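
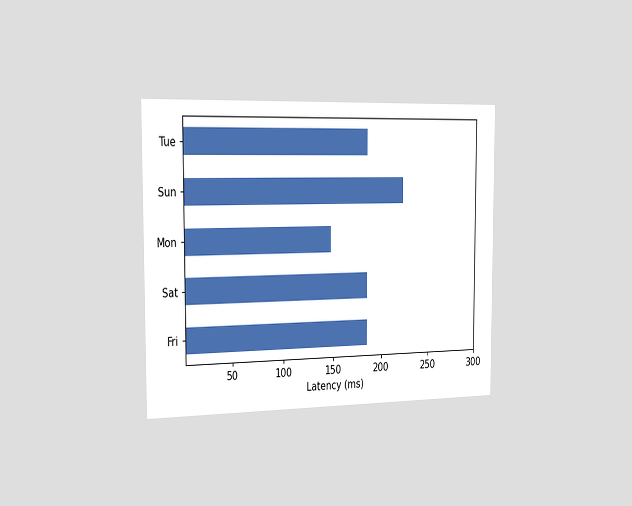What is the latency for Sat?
185ms

The chart is viewed slightly from the left. Reading along the chart's x-axis, the Sat bar reaches 185ms.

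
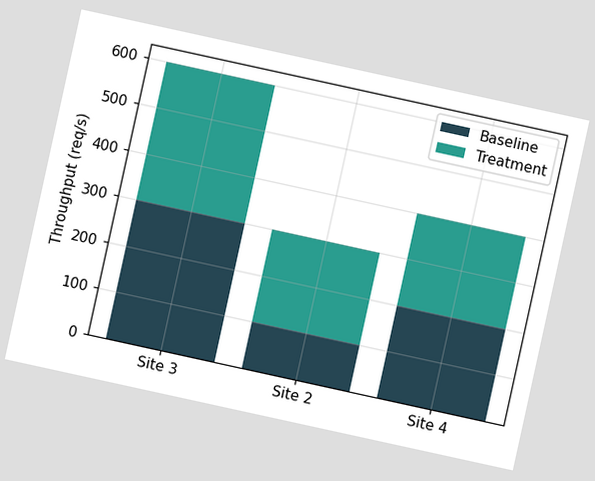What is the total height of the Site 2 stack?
The chart is tilted about 12° clockwise. The Site 2 stack's top reaches 300req/s on the y-axis.

300req/s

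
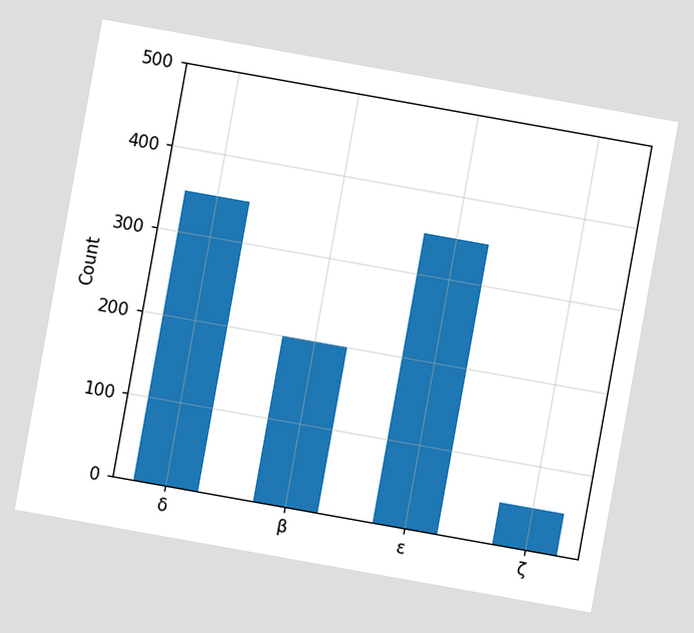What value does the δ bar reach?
350

The chart is tilted about 10° clockwise. Reading along the chart's y-axis, the δ bar reaches 350.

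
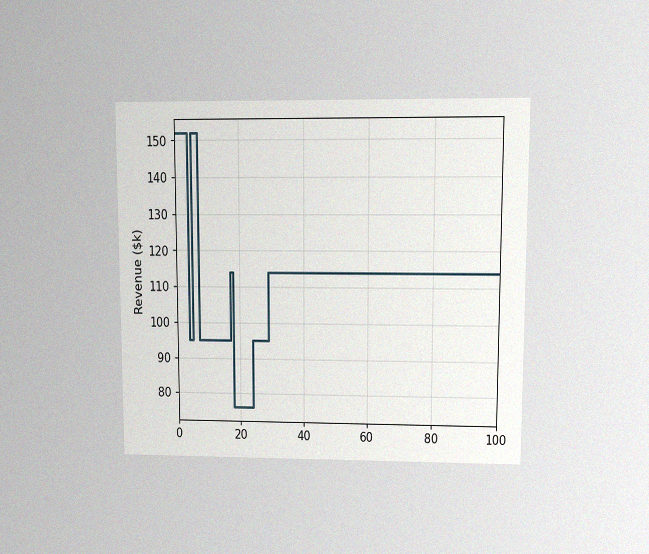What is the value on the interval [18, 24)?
$76k

The chart is viewed at a slight angle, with some photo noise. On [18, 24) the step sits at $76k.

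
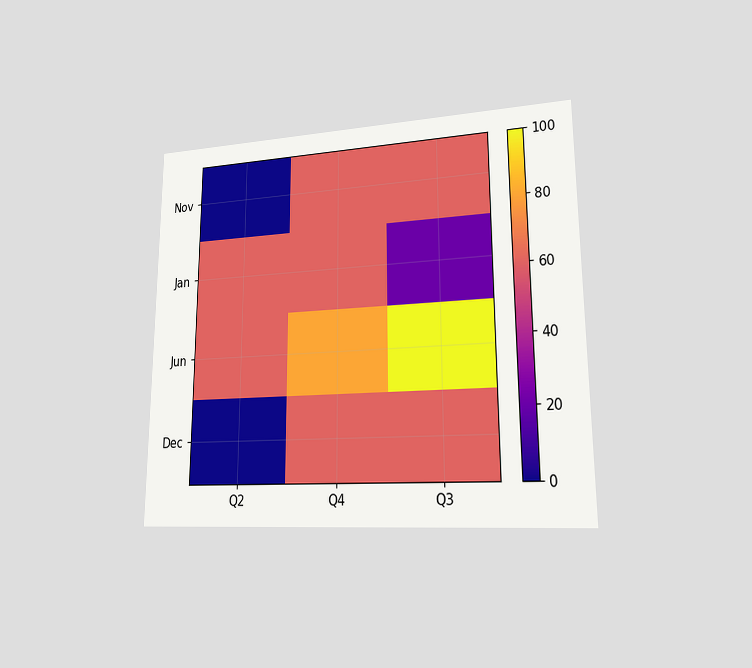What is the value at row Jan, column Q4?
60

The chart is viewed at a slight angle. Matching cell (Jan, Q4) against the colorbar gives 60.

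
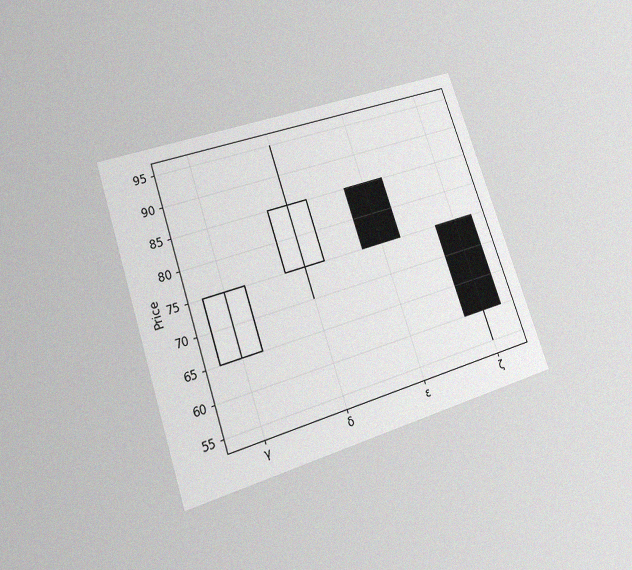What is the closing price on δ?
85

The chart is tilted about 19° counter-clockwise and viewed at a slight angle, with some photo noise. The δ candle closes at 85.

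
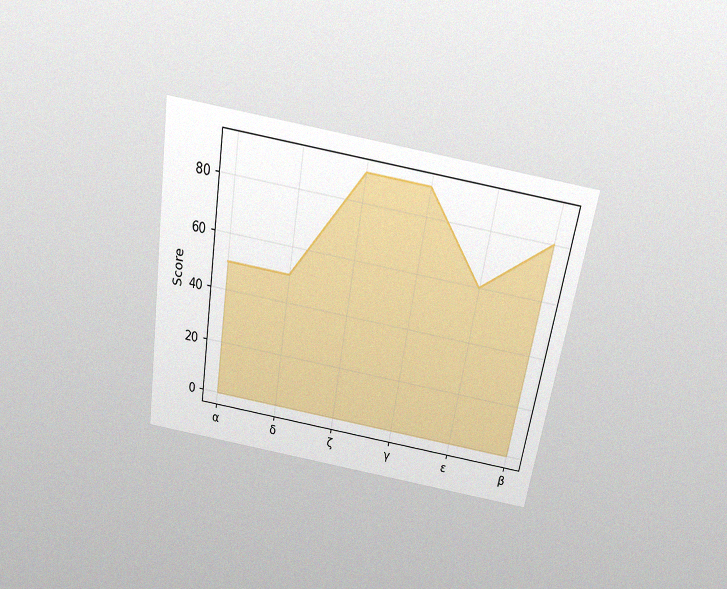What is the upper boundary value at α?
The chart is tilted about 9° clockwise and viewed slightly from above, with some photo noise. At α the upper boundary is at 50.

50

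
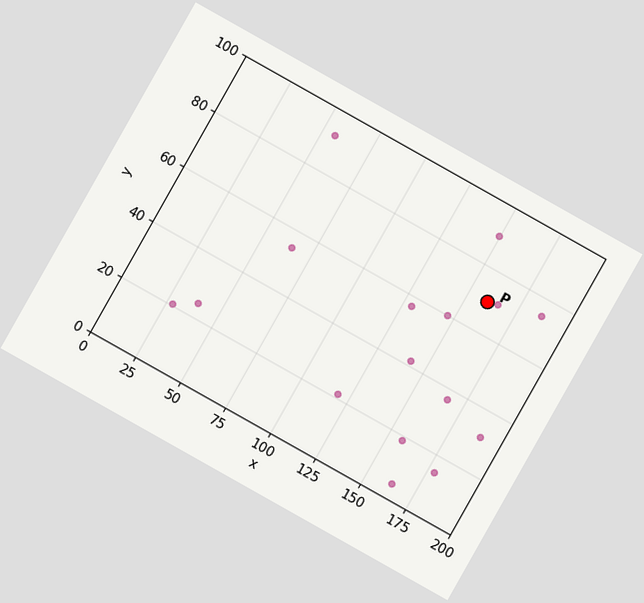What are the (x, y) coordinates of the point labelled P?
(160, 70)

The chart is tilted about 29° clockwise. Following the gridlines from P to each axis, P sits at (160, 70).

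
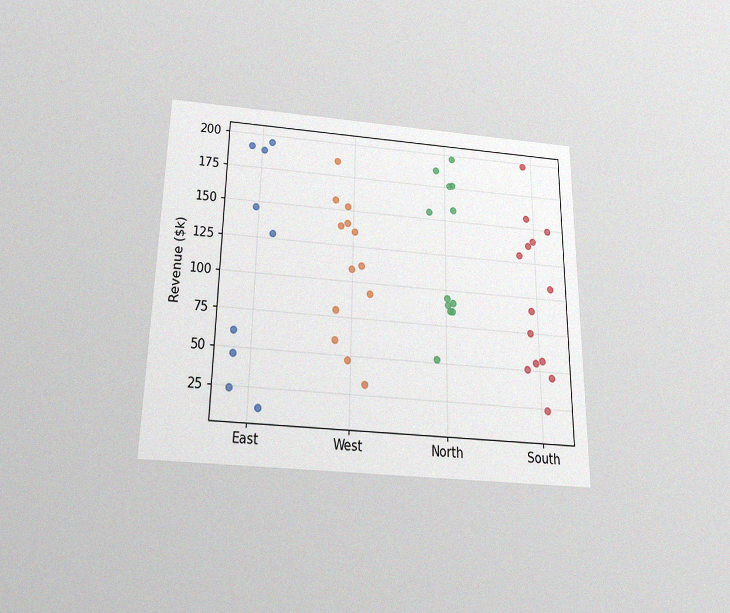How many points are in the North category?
The chart is viewed slightly from below, with some photo noise. Counting the markers in the North column gives 12.

12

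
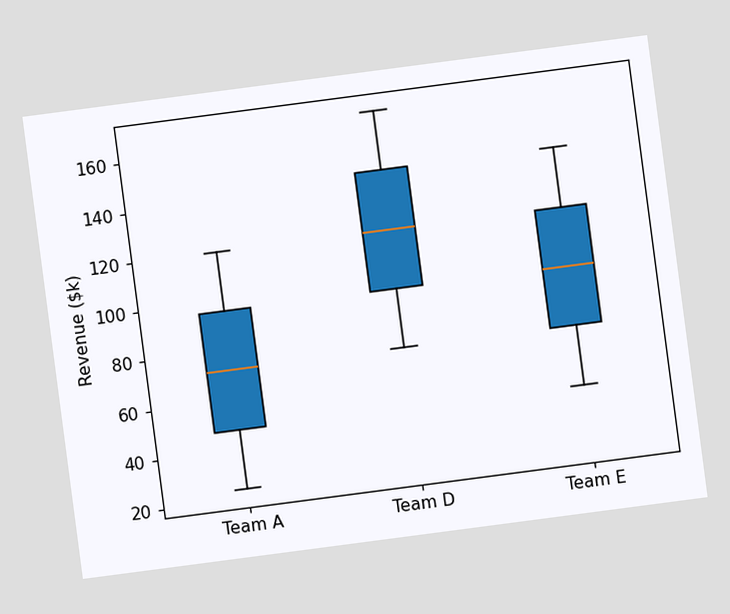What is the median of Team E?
$96k

The chart is tilted about 7° counter-clockwise. The median line in the Team E box sits at $96k.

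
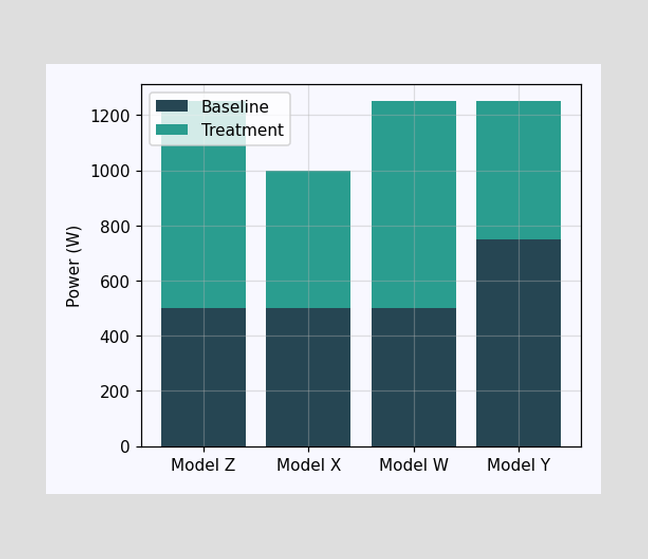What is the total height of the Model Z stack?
The Model Z stack's top reaches 1250W on the y-axis.

1250W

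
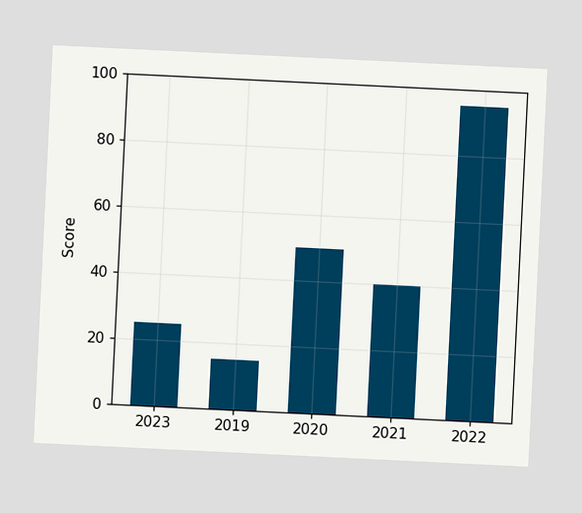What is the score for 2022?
The chart is tilted about 3° clockwise. Reading along the chart's y-axis, the 2022 bar reaches 95.

95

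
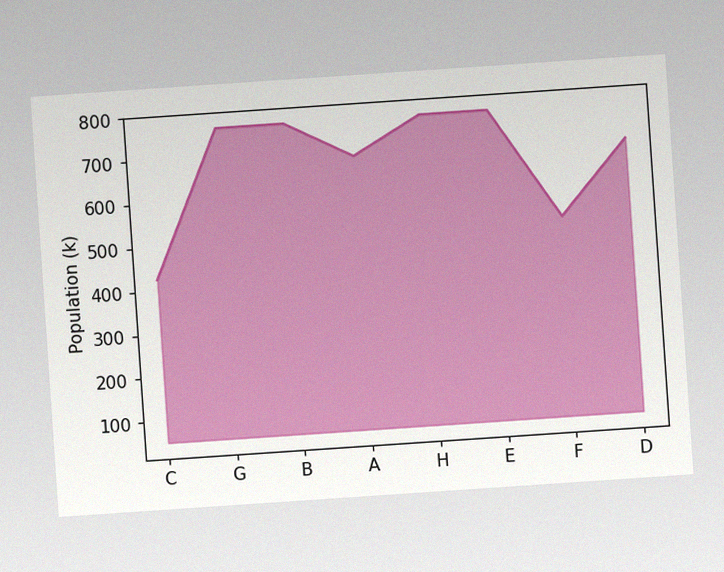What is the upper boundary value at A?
680k

The chart is tilted about 4° counter-clockwise, with some photo noise. At A the upper boundary is at 680k.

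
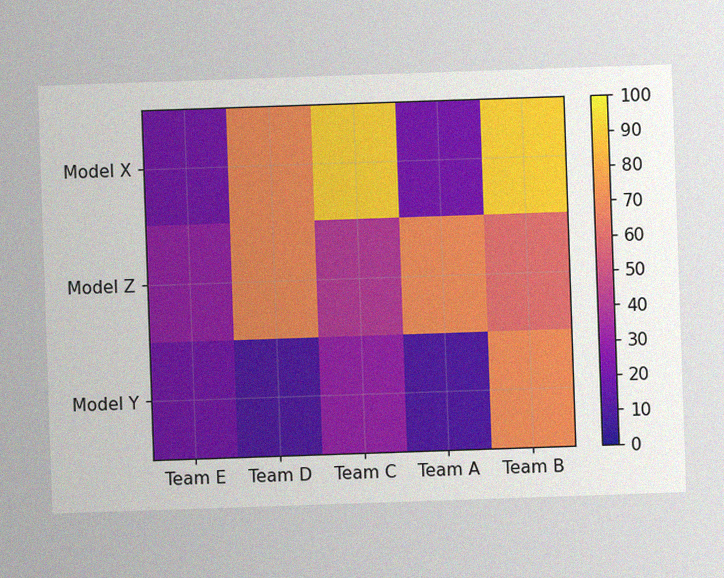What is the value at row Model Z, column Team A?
70

The image has some photo noise and uneven lighting. Matching cell (Model Z, Team A) against the colorbar gives 70.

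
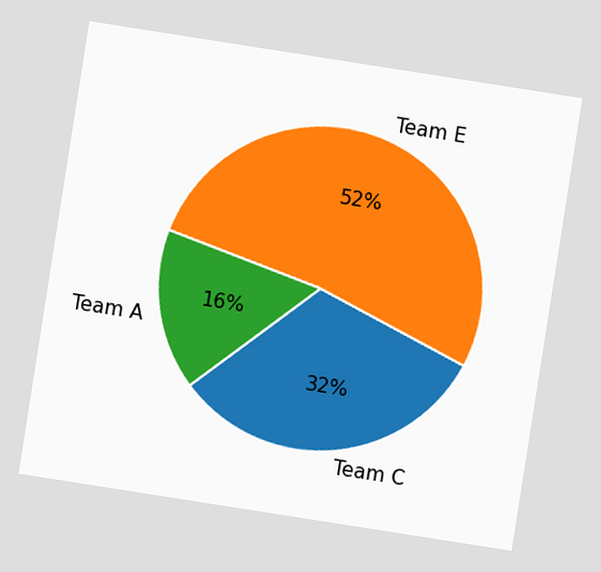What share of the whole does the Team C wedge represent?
The chart is tilted about 9° clockwise. The Team C slice takes up 32% of the pie.

32%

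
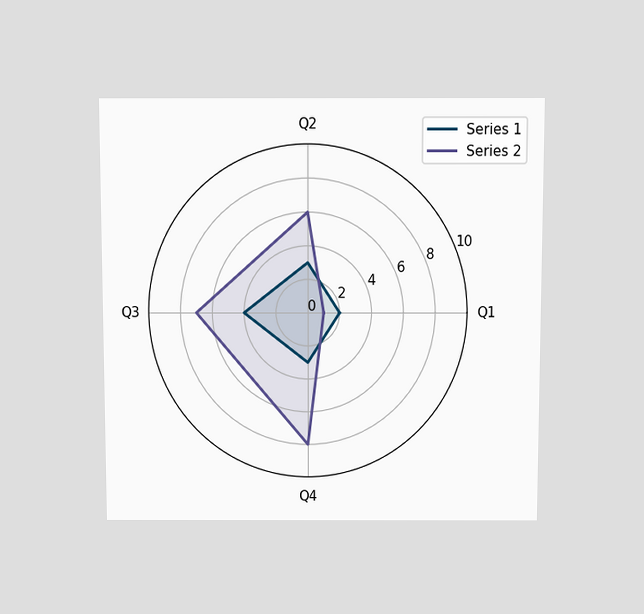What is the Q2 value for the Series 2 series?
The chart is viewed slightly from above. On the Q2 axis, Series 2 reaches 6.

6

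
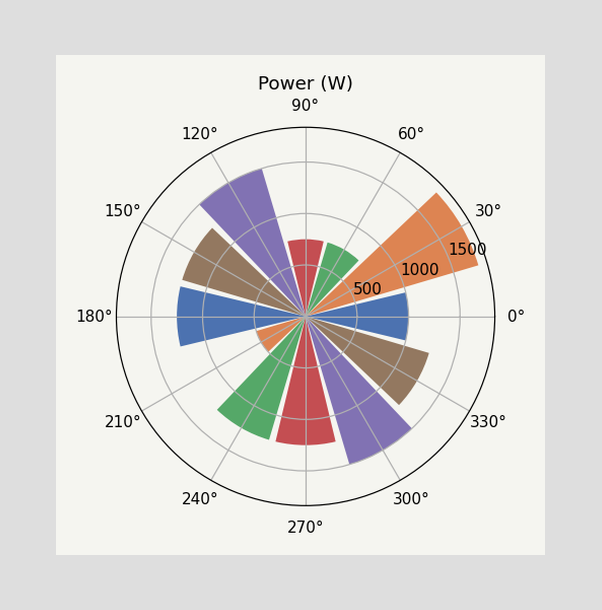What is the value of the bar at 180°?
The bar at 180° reaches 1250W on the radial axis.

1250W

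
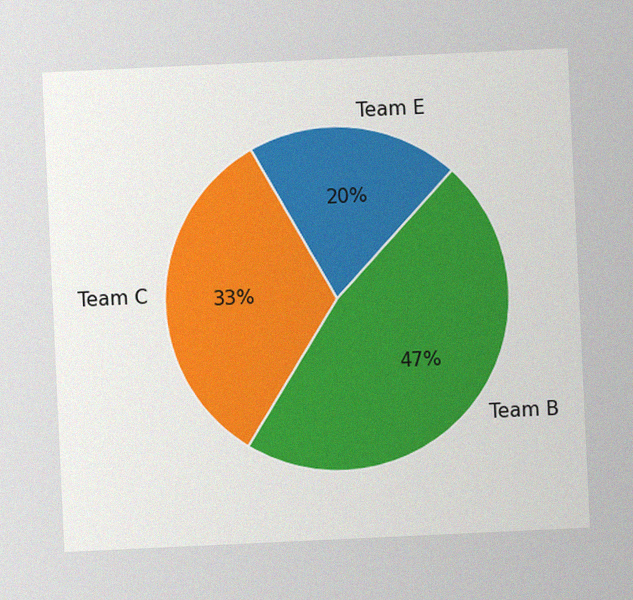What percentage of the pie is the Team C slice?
The chart is tilted about 3° counter-clockwise, with some photo noise. The Team C slice takes up 33% of the pie.

33%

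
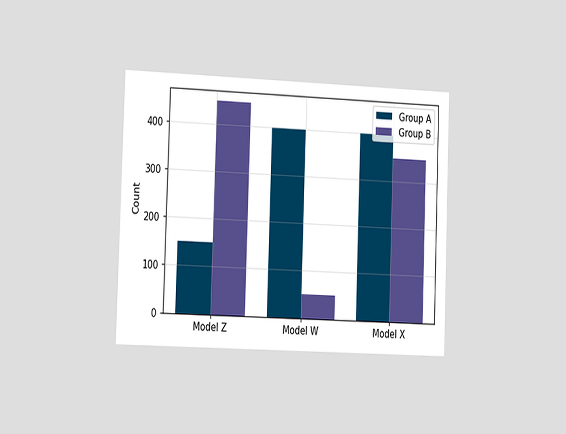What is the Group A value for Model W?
400

The chart is tilted about 2° clockwise and viewed slightly from the left. The Group A bar at Model W reaches 400 on the y-axis.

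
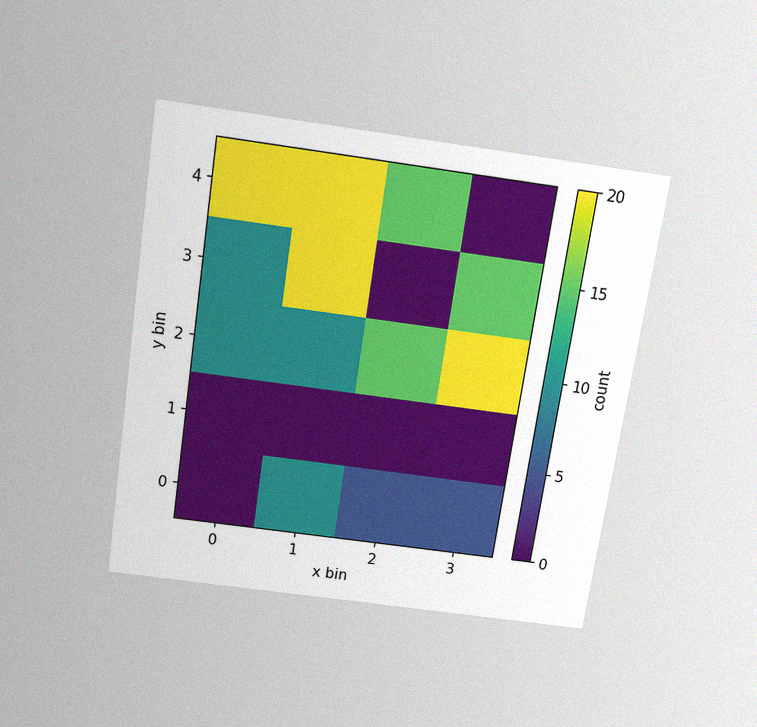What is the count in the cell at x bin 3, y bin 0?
5

The chart is tilted about 9° clockwise and viewed slightly from above, with some photo noise. Matching the cell (3, 0) against the colorbar gives 5.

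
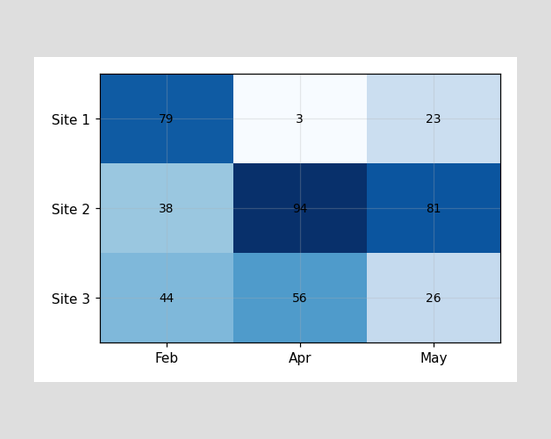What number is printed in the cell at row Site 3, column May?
The (Site 3, May) cell reads 26.

26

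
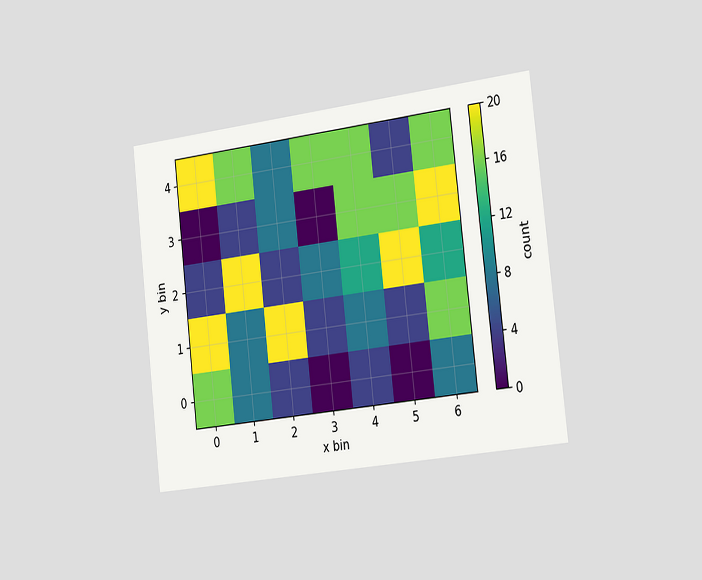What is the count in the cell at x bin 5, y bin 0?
The chart is tilted about 6° counter-clockwise and viewed slightly from the right. Matching the cell (5, 0) against the colorbar gives 0.

0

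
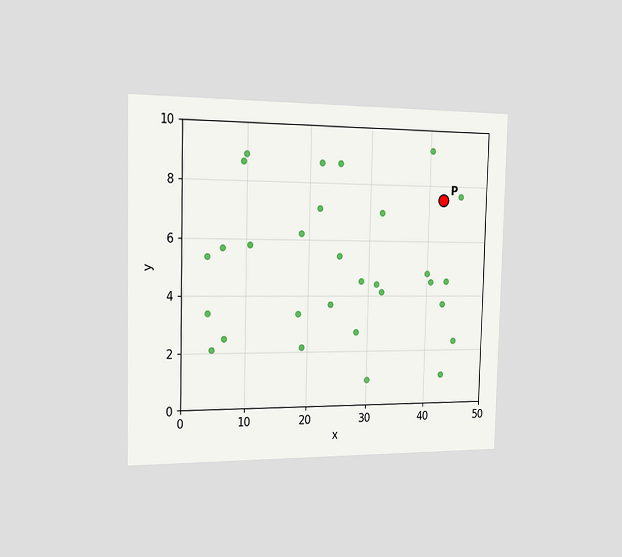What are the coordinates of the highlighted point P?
(42.5, 7.5)

The chart is viewed slightly from the left. Following the gridlines from P to each axis, P sits at (42.5, 7.5).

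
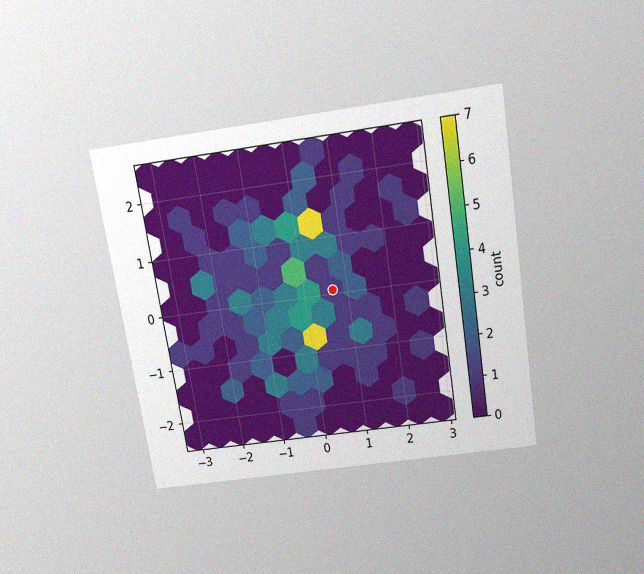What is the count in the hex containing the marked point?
The chart is tilted about 9° counter-clockwise and viewed slightly from above, with some photo noise. The marked hex reads 1 on the colorbar.

1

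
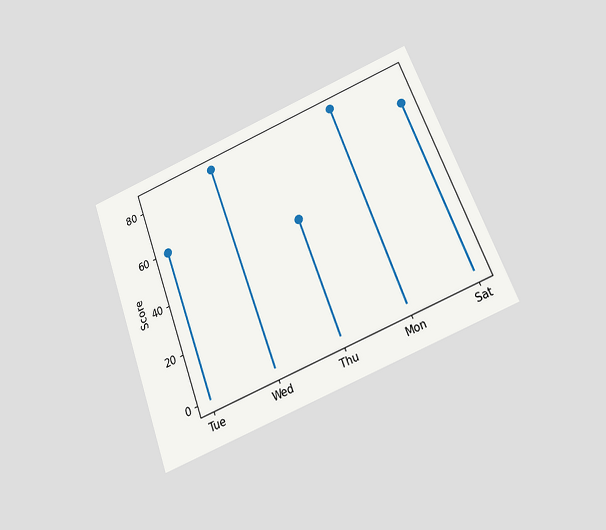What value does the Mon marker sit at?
84

The chart is tilted about 21° counter-clockwise and viewed slightly from below. The Mon marker sits at 84.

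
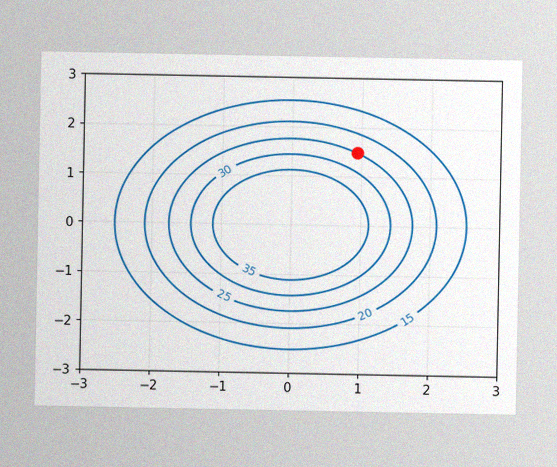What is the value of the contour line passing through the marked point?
25

The image has some photo noise and uneven lighting. The marked point sits on the contour labelled 25.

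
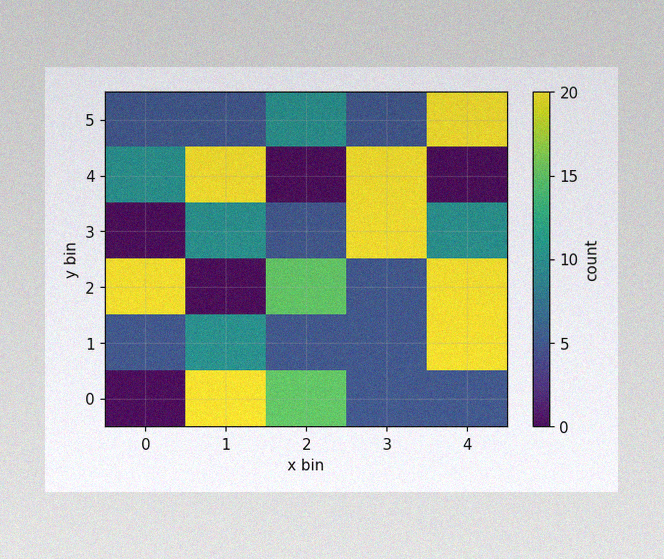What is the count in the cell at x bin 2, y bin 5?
10

The image has some photo noise and uneven lighting. Matching the cell (2, 5) against the colorbar gives 10.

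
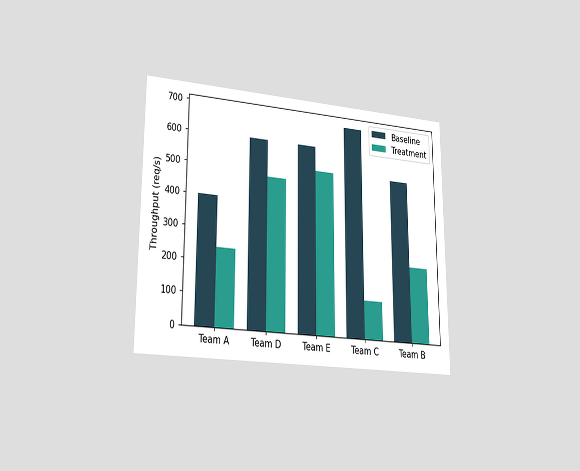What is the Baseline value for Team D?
600req/s

The chart is viewed slightly from the left. The Baseline bar at Team D reaches 600req/s on the y-axis.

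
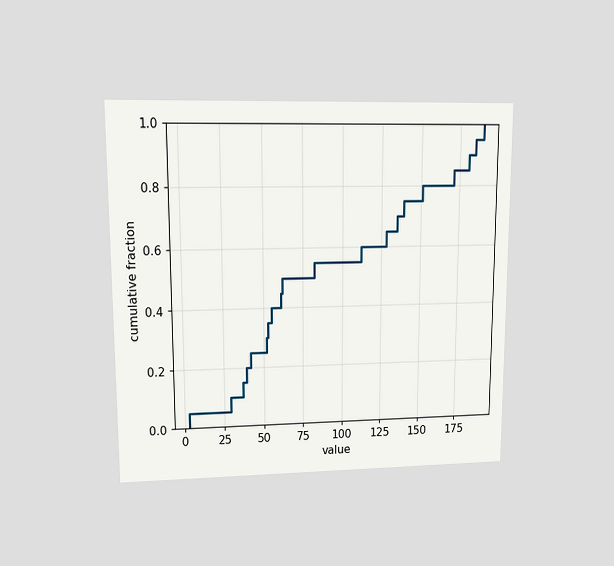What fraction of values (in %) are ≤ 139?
75%

The chart is viewed at a slight angle. At x=139 the ECDF step is at 75%.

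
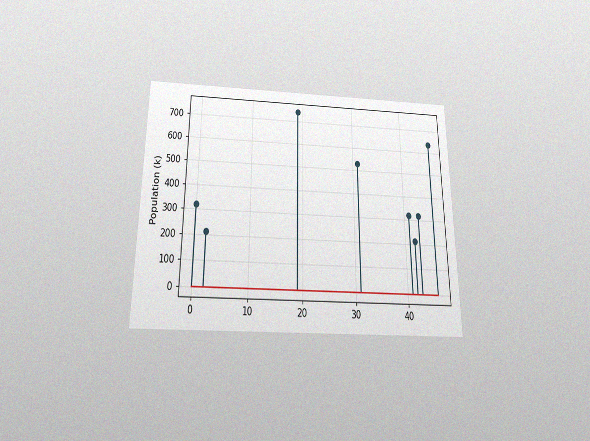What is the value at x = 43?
The chart is viewed slightly from below, with some photo noise. The stem at x=43 reaches 318k.

318k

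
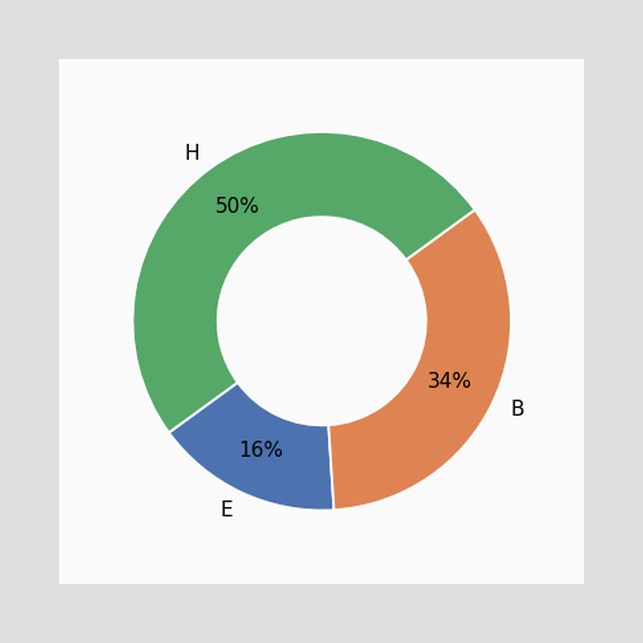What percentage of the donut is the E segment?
The E segment takes up 16% of the ring.

16%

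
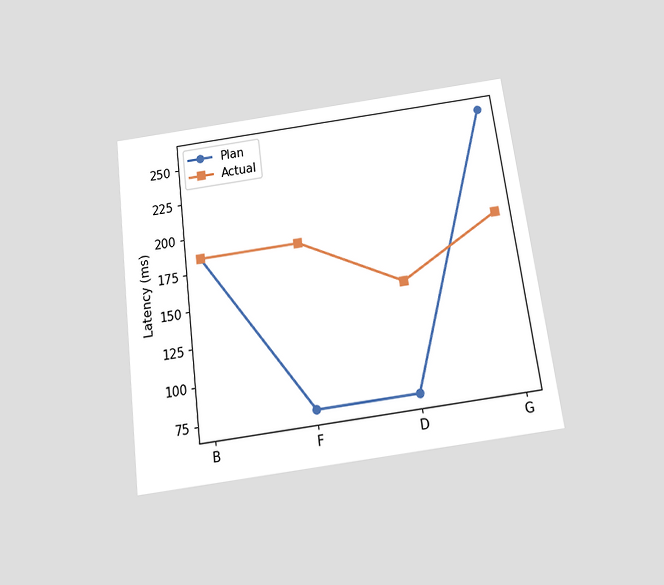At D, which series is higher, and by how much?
The chart is tilted about 7° counter-clockwise and viewed slightly from below. At D, Actual sits above the other line by 74ms.

Actual, by 74ms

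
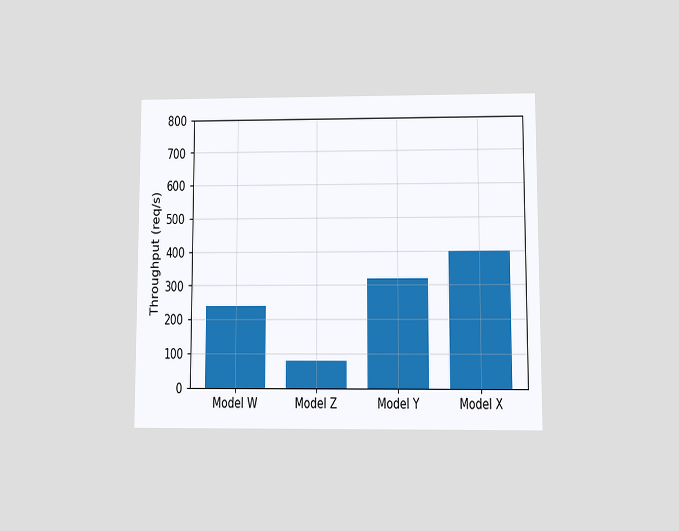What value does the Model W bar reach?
The chart is viewed at a slight angle. Reading along the chart's y-axis, the Model W bar reaches 240req/s.

240req/s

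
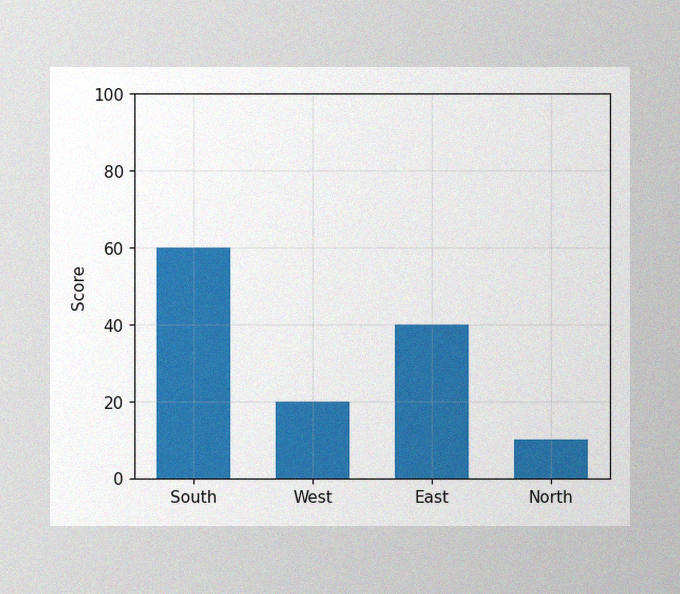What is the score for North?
10

The image has some photo noise and uneven lighting. Reading along the chart's y-axis, the North bar reaches 10.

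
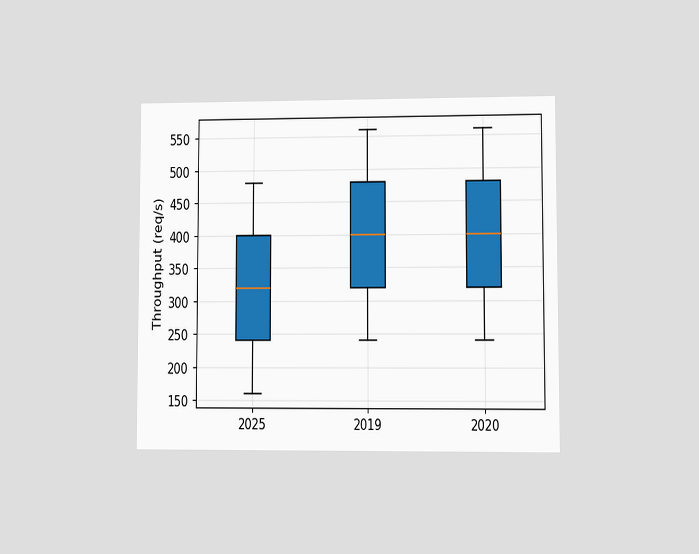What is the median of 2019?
The chart is viewed at a slight angle. The median line in the 2019 box sits at 400req/s.

400req/s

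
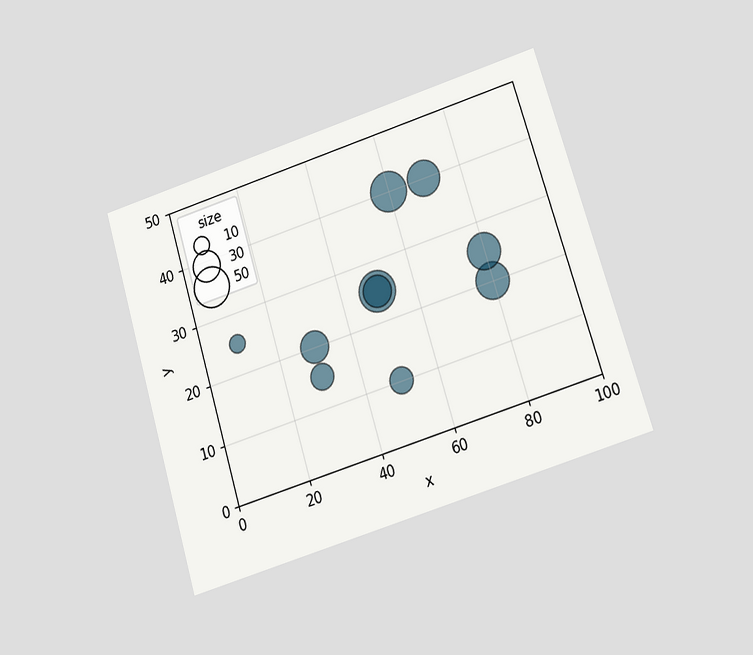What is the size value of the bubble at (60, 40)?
The chart is tilted about 17° counter-clockwise and viewed at a slight angle. Matching the bubble at (60, 40) against the size legend gives 50.

50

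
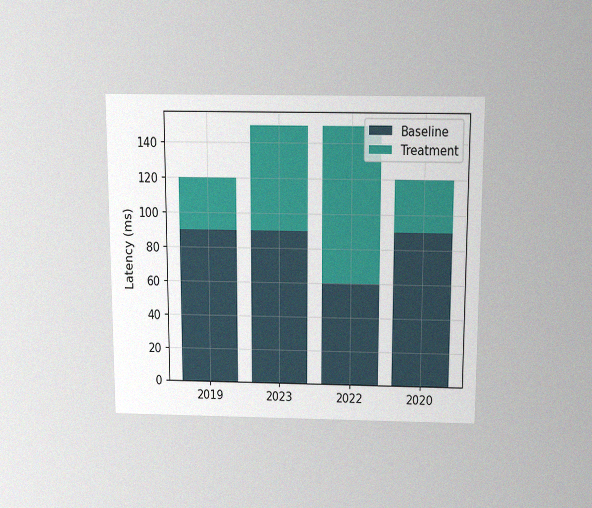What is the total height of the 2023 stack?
The chart is viewed slightly from above, with some photo noise. The 2023 stack's top reaches 150ms on the y-axis.

150ms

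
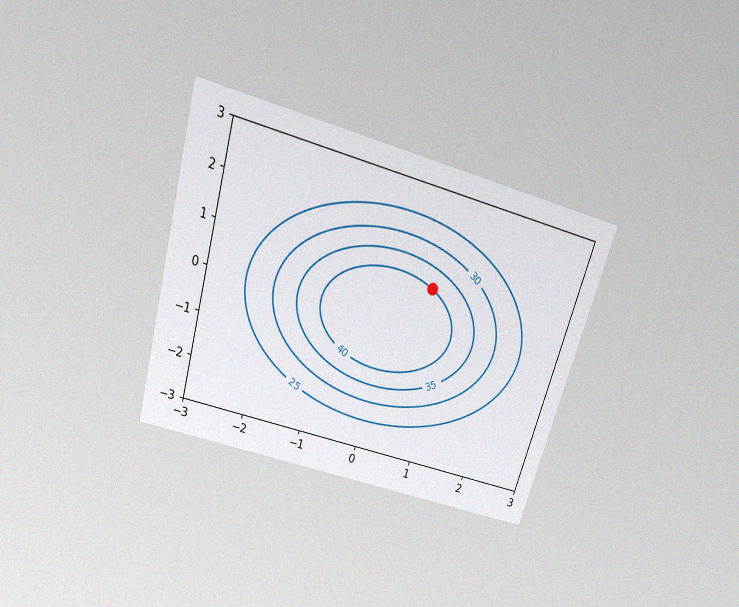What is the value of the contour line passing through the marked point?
40

The chart is tilted about 16° clockwise and viewed slightly from above, with some photo noise. The marked point sits on the contour labelled 40.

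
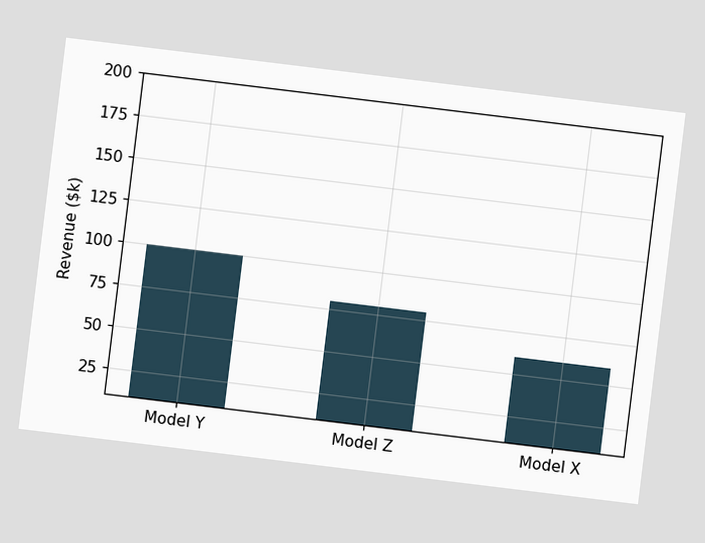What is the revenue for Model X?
$60k

The chart is tilted about 7° clockwise. Reading along the chart's y-axis, the Model X bar reaches $60k.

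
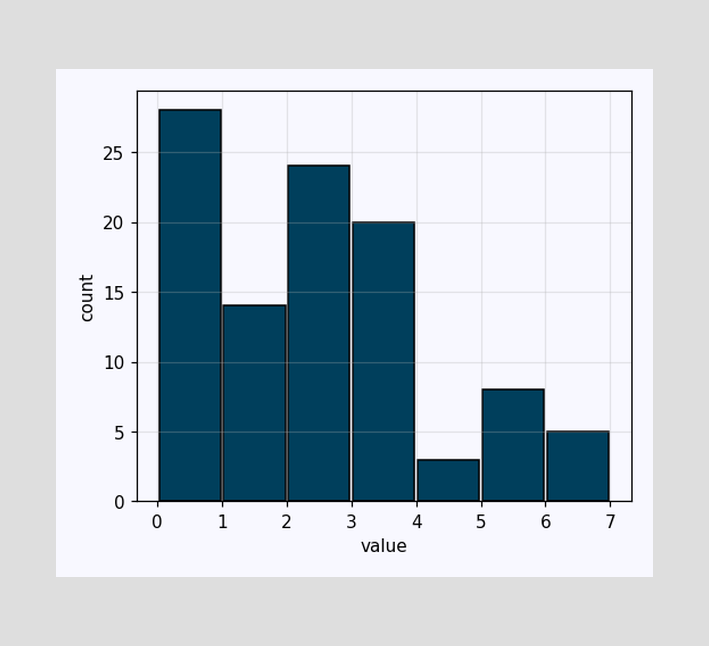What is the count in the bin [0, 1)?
28

The [0, 1) bin has height 28.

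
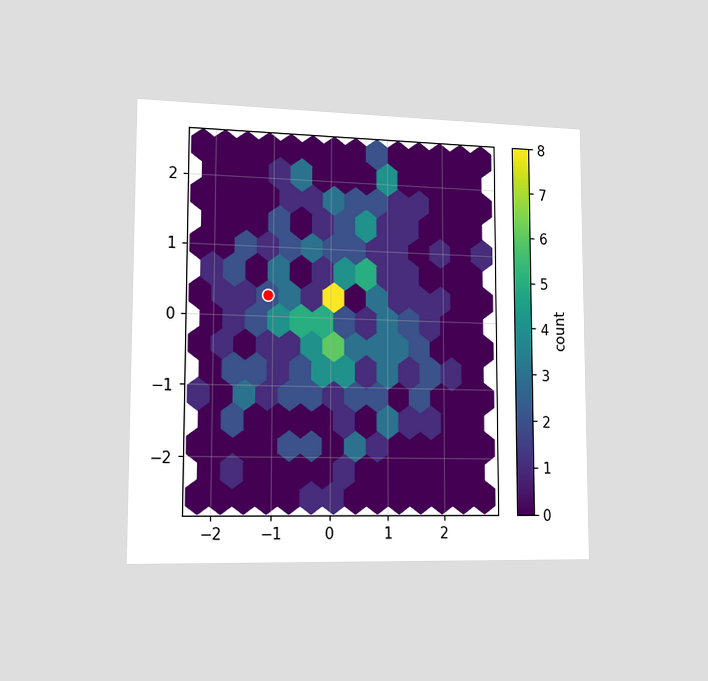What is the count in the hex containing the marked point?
2

The chart is viewed slightly from the left. The marked hex reads 2 on the colorbar.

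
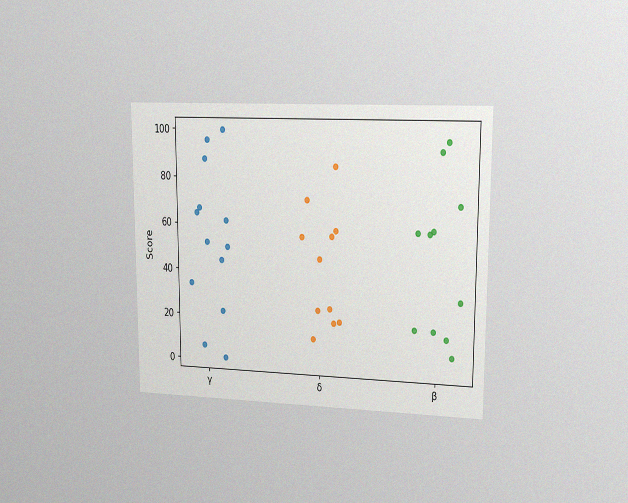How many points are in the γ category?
The chart is viewed slightly from the right, with some photo noise. Counting the markers in the γ column gives 13.

13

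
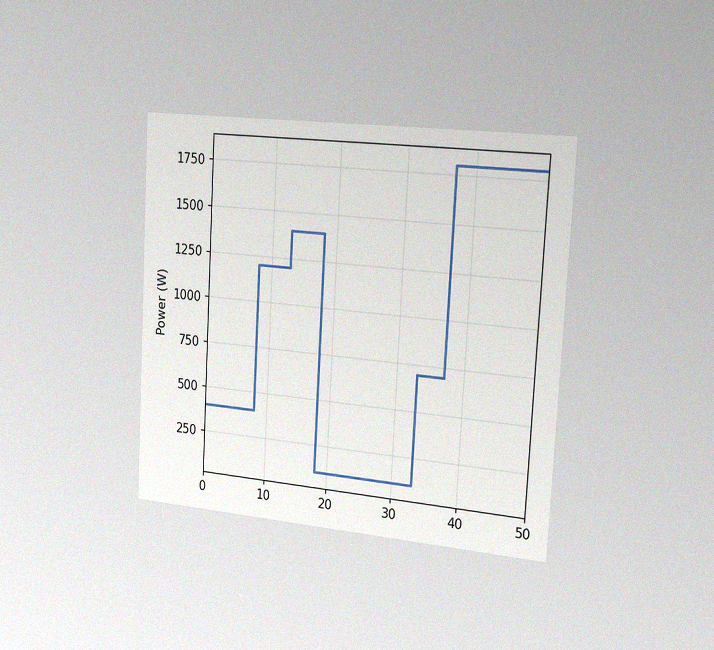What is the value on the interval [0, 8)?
400W

The chart is tilted about 3° clockwise and viewed slightly from the right, with some photo noise. On [0, 8) the step sits at 400W.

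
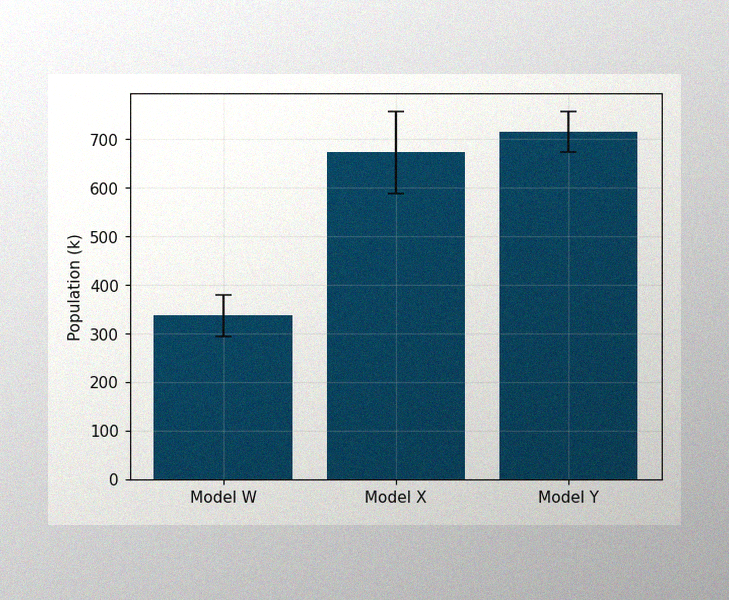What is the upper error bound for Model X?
The image has some photo noise and uneven lighting. The Model X bar's upper whisker reaches 756k.

756k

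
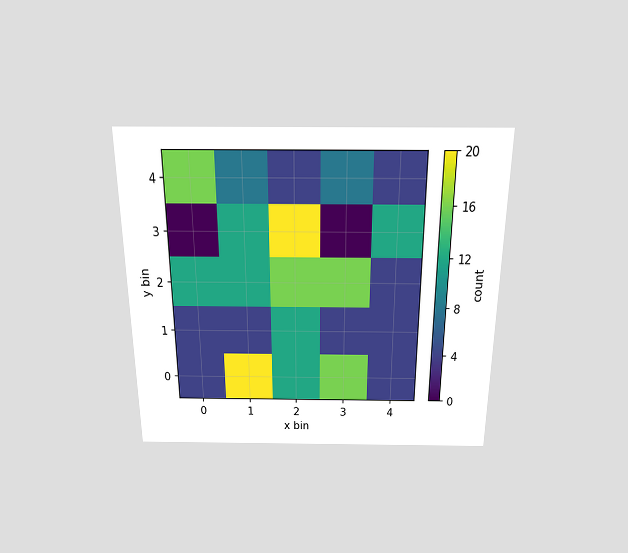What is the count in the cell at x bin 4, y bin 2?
The chart is viewed slightly from above. Matching the cell (4, 2) against the colorbar gives 4.

4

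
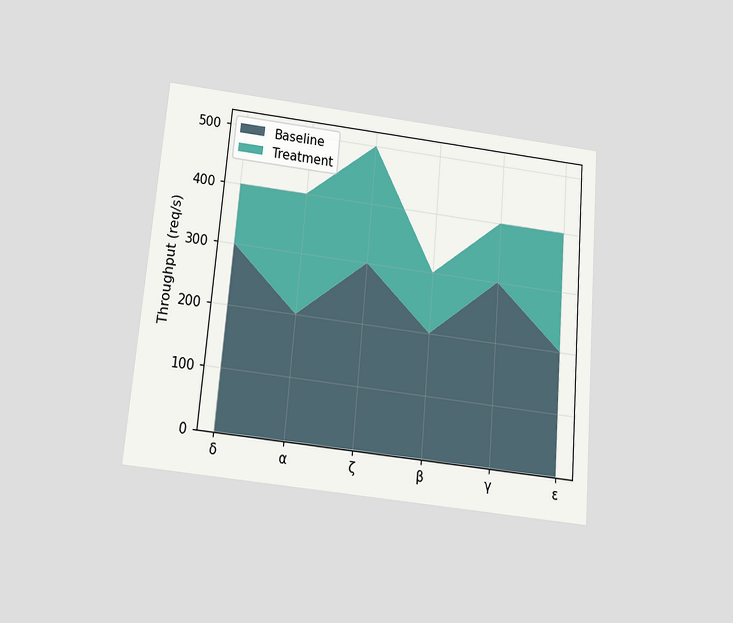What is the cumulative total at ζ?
The chart is tilted about 5° clockwise and viewed slightly from below. The stacked total at ζ reaches 500req/s.

500req/s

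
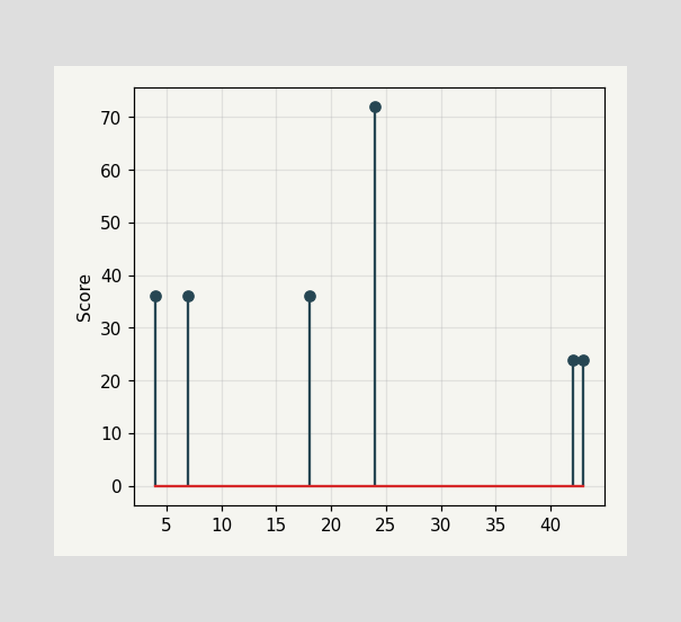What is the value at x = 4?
The stem at x=4 reaches 36.

36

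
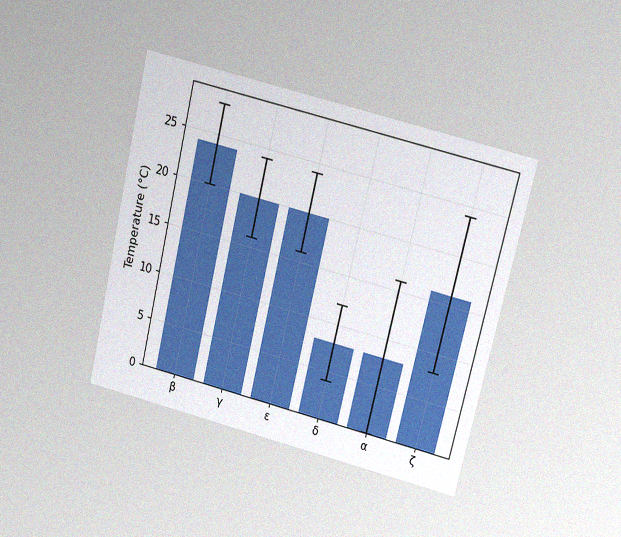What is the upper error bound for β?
28°C

The chart is tilted about 13° clockwise and viewed at a slight angle, with some photo noise. The β bar's upper whisker reaches 28°C.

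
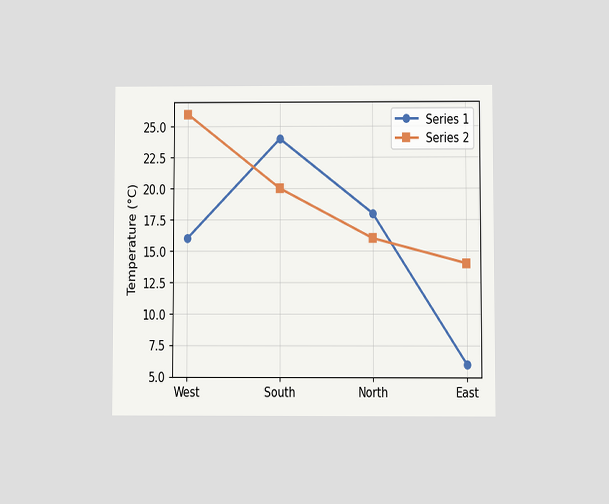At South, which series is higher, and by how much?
Series 1, by 4°C

The chart is viewed at a slight angle. At South, Series 1 sits above the other line by 4°C.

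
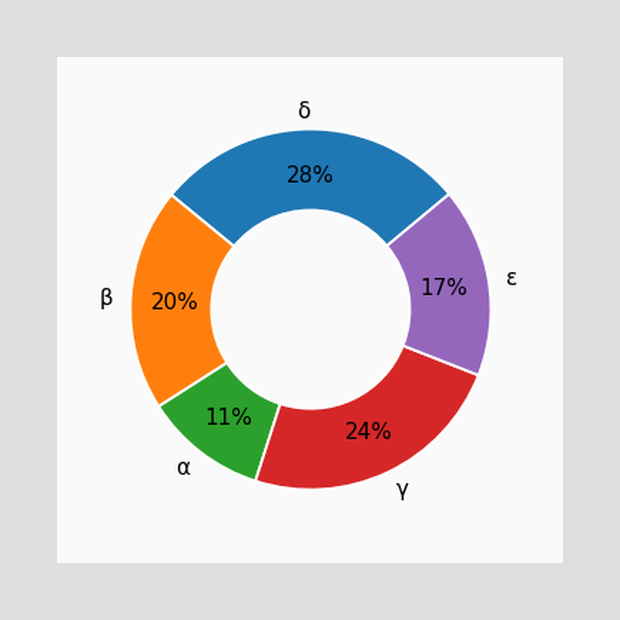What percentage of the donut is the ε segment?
17%

The ε segment takes up 17% of the ring.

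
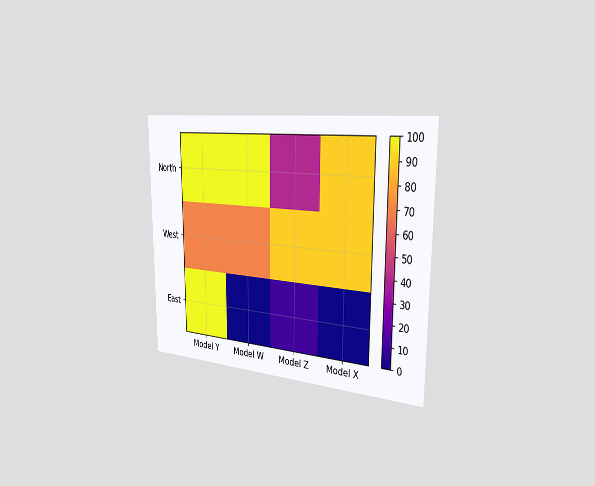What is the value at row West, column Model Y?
The chart is viewed slightly from the right. Matching cell (West, Model Y) against the colorbar gives 70.

70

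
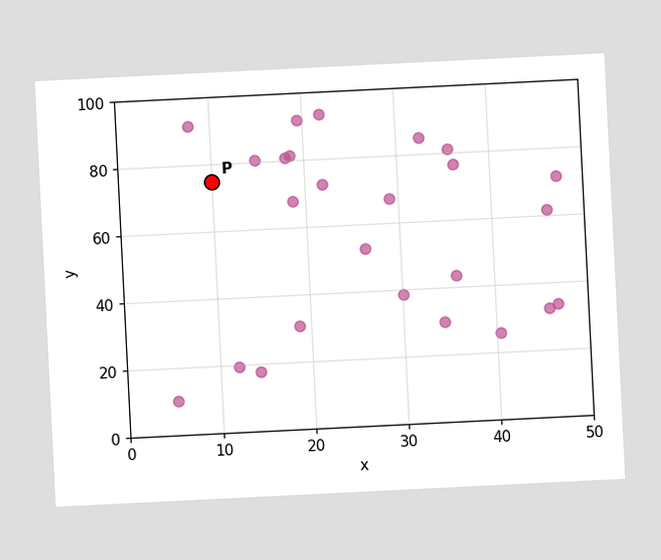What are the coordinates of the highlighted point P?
The chart is tilted about 3° counter-clockwise. Following the gridlines from P to each axis, P sits at (10, 75).

(10, 75)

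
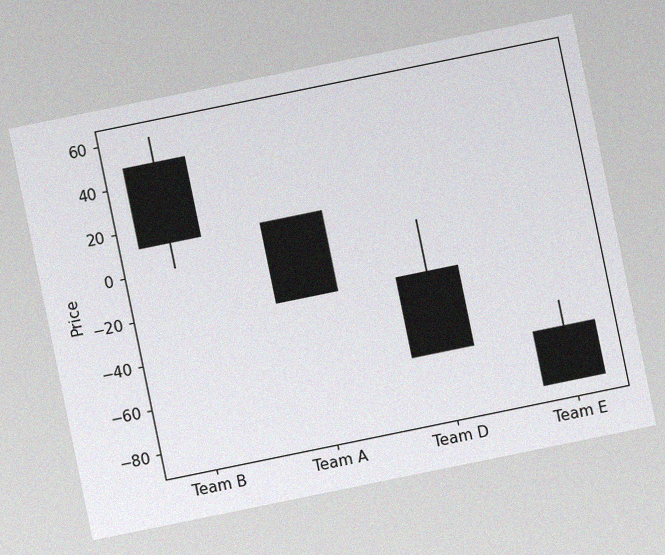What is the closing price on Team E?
The chart is tilted about 12° counter-clockwise, with some photo noise. The Team E candle closes at -84.

-84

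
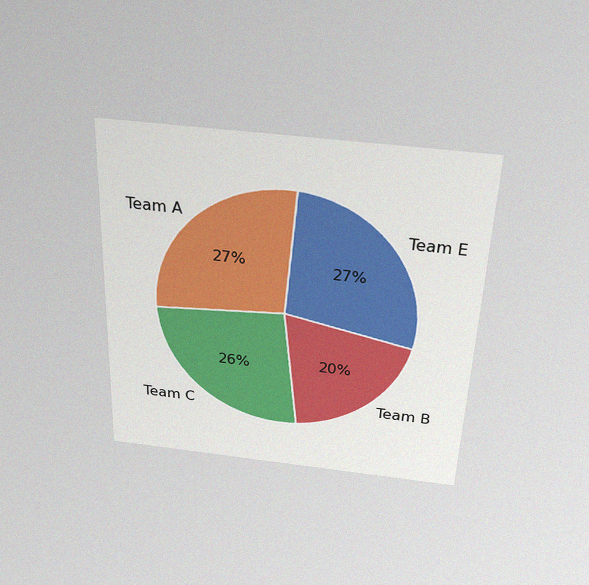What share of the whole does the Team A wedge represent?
The chart is tilted about 2° clockwise and viewed slightly from above, with some photo noise. The Team A slice takes up 27% of the pie.

27%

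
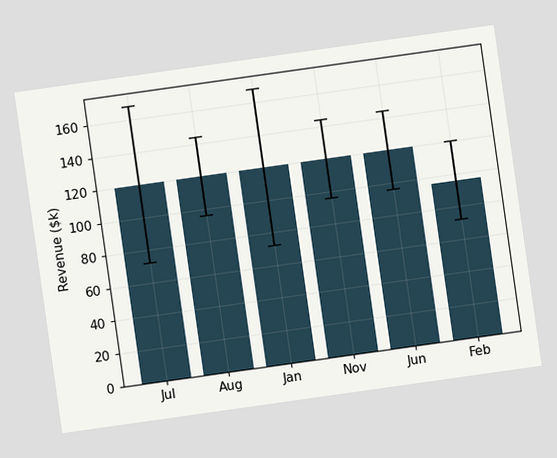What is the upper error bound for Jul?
The chart is tilted about 8° counter-clockwise. The Jul bar's upper whisker reaches $168k.

$168k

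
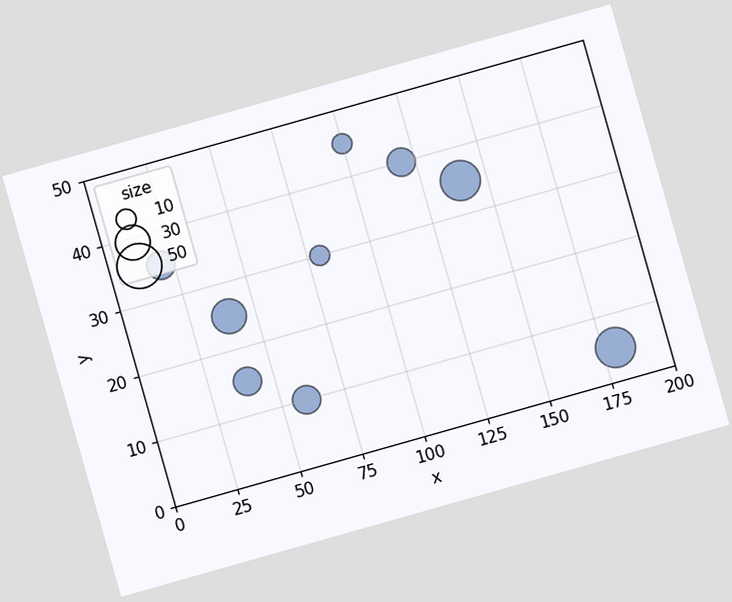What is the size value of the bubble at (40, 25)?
The chart is tilted about 16° counter-clockwise. Matching the bubble at (40, 25) against the size legend gives 30.

30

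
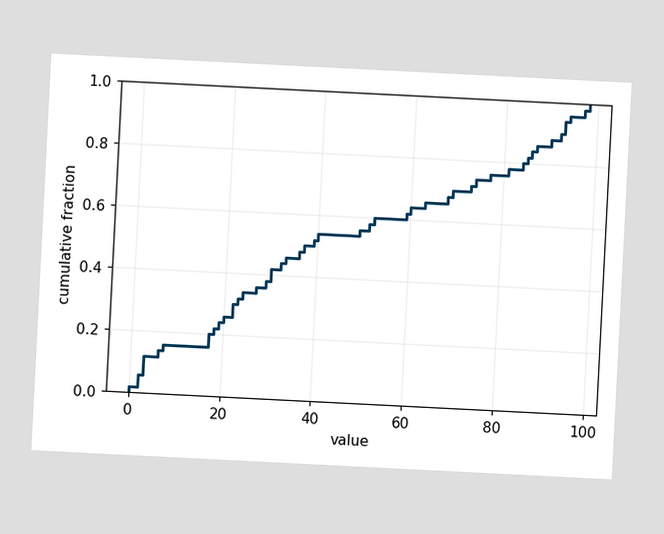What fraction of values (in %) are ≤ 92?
90%

The chart is tilted about 3° clockwise. At x=92 the ECDF step is at 90%.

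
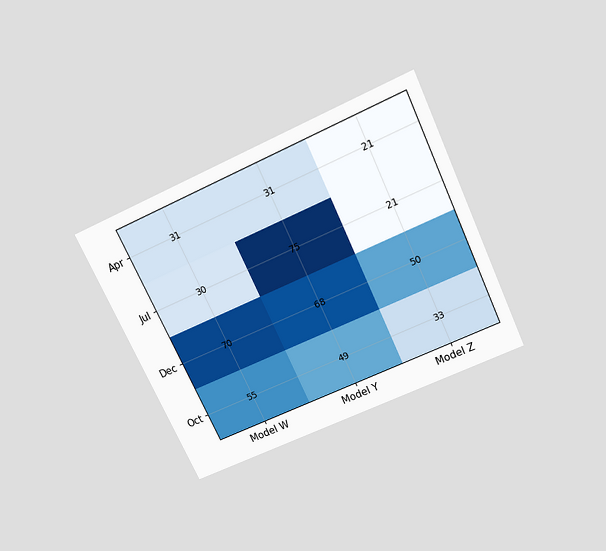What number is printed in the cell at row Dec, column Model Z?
50

The chart is tilted about 25° counter-clockwise and viewed slightly from above. The (Dec, Model Z) cell reads 50.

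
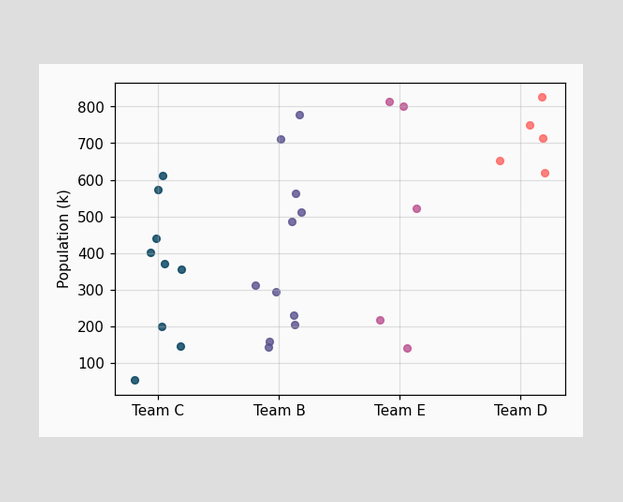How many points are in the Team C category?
Counting the markers in the Team C column gives 9.

9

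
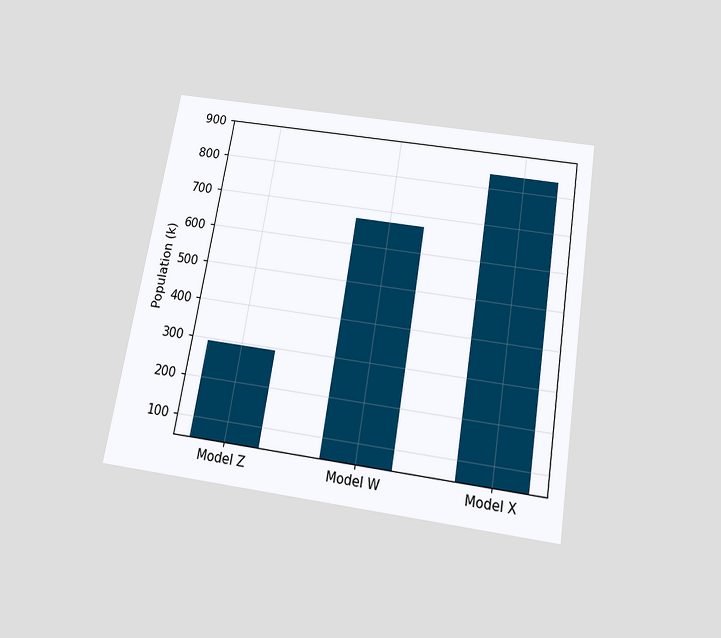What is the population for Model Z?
The chart is tilted about 9° clockwise and viewed slightly from below. Reading along the chart's y-axis, the Model Z bar reaches 294k.

294k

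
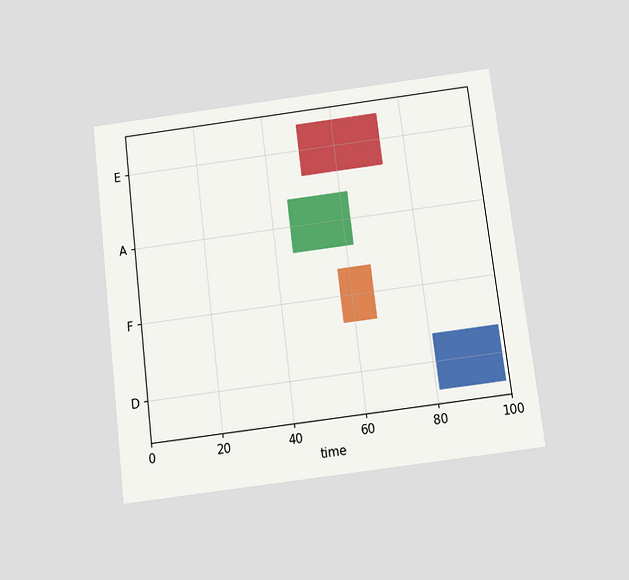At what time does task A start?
45

The chart is tilted about 7° counter-clockwise and viewed slightly from below. The A bar begins at t=45.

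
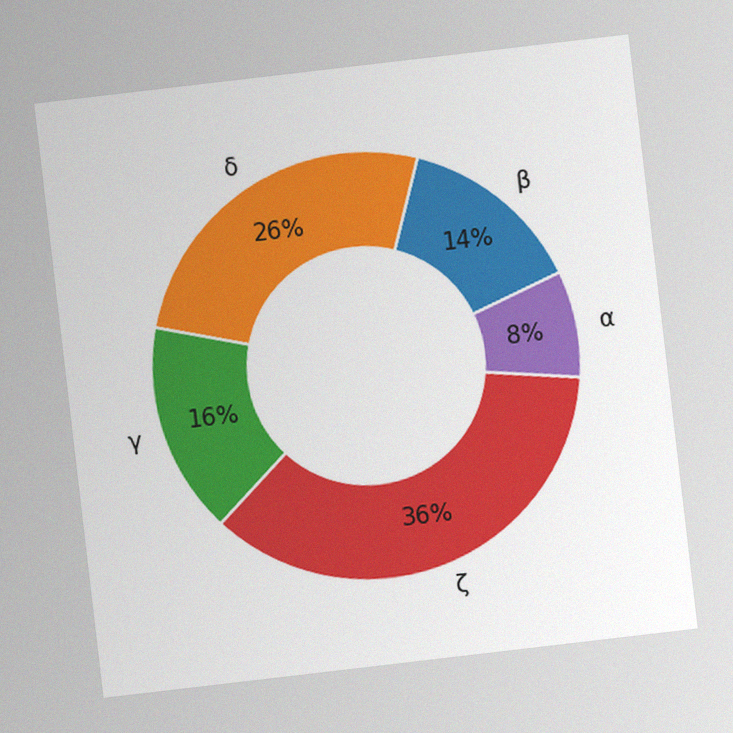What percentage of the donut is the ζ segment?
36%

The chart is tilted about 7° counter-clockwise, with some photo noise. The ζ segment takes up 36% of the ring.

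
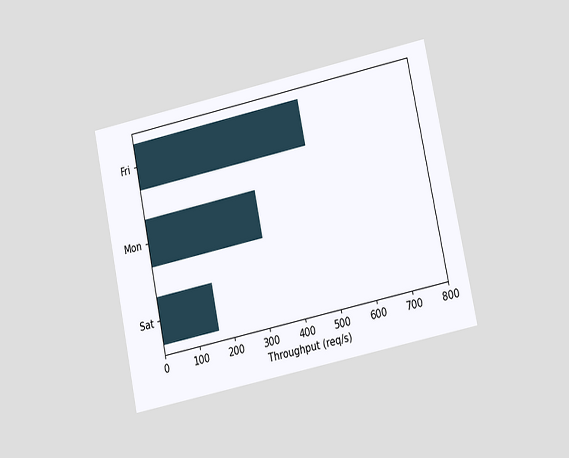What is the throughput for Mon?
The chart is tilted about 12° counter-clockwise and viewed at a slight angle. Reading along the chart's x-axis, the Mon bar reaches 320req/s.

320req/s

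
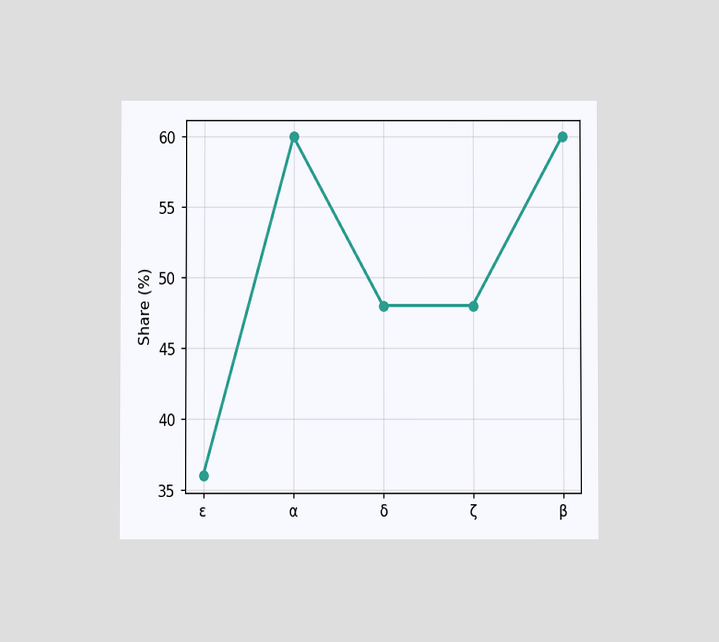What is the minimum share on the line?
The chart is viewed at a slight angle. The lowest point is at ε, and reading across to the y-axis gives 36%.

36%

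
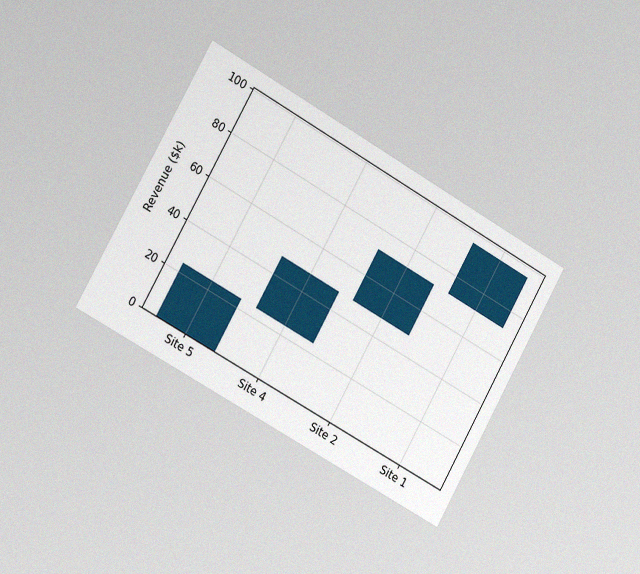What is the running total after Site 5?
The chart is tilted about 29° clockwise and viewed slightly from the left, with some photo noise. After Site 5 the running total reaches $24k.

$24k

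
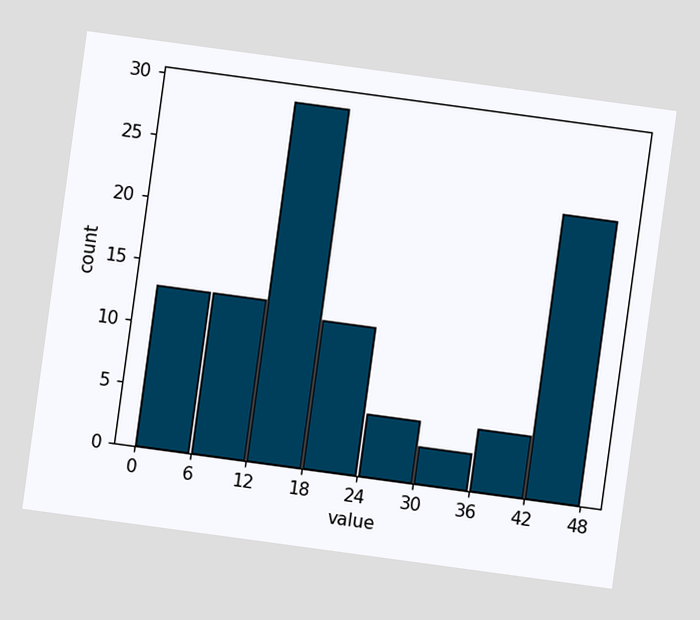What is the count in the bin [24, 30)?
The chart is tilted about 8° clockwise. The [24, 30) bin has height 5.

5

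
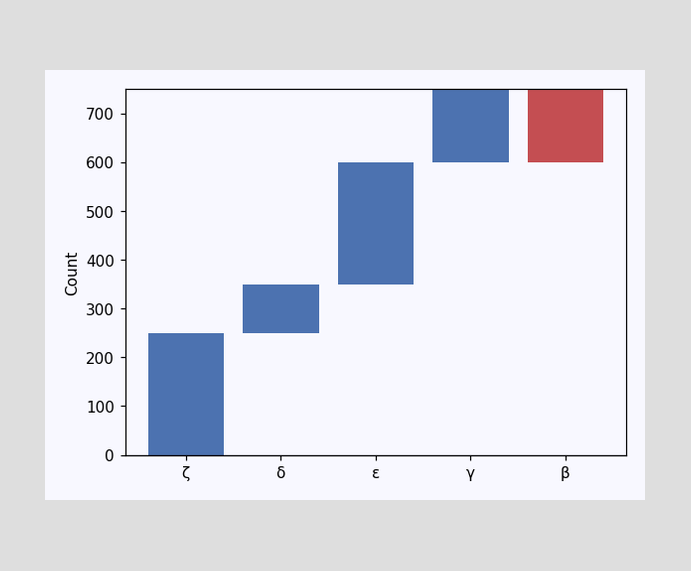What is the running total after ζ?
After ζ the running total reaches 250.

250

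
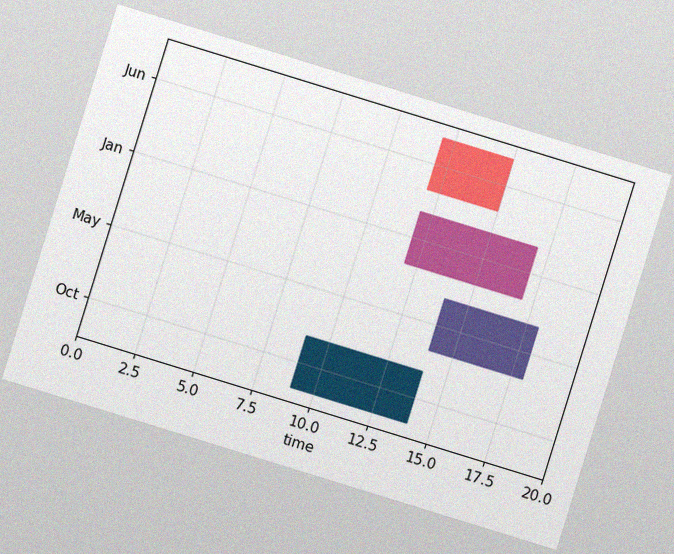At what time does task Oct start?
The chart is tilted about 17° clockwise, with some photo noise. The Oct bar begins at t=9.

9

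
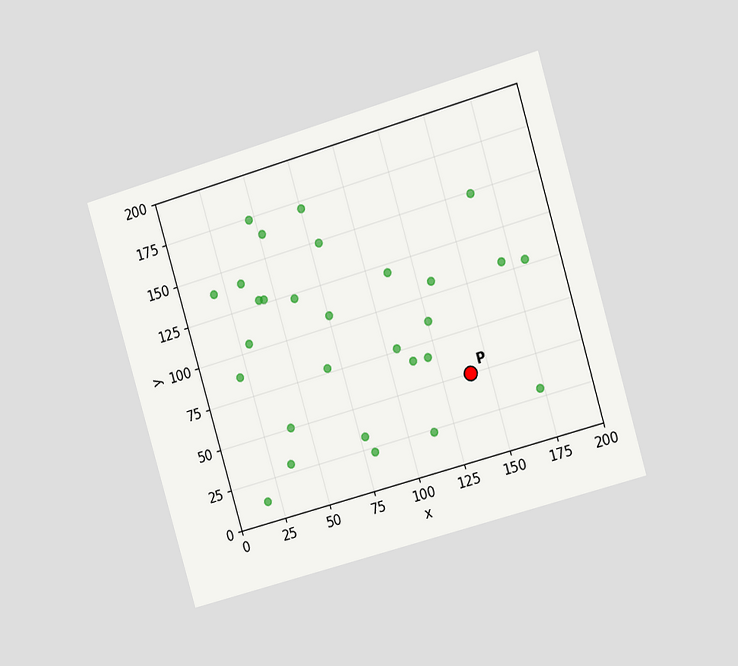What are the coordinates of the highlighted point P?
The chart is tilted about 16° counter-clockwise and viewed slightly from the right. Following the gridlines from P to each axis, P sits at (140, 50).

(140, 50)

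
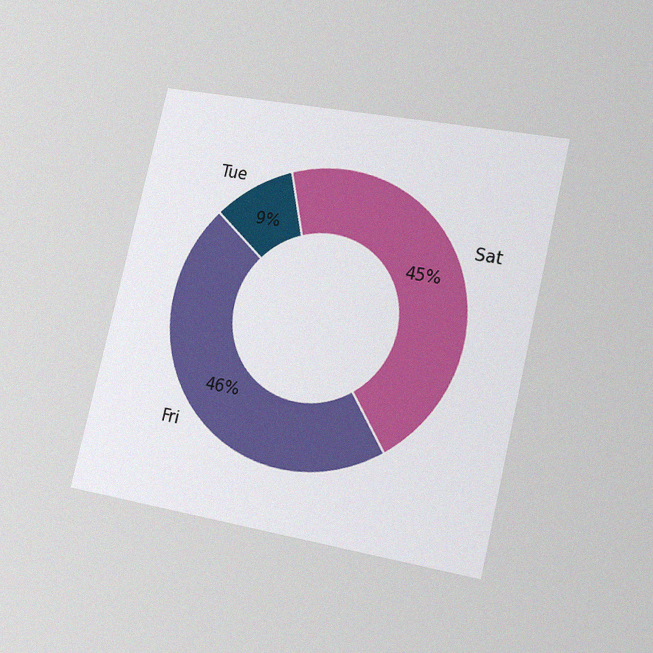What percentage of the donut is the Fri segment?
46%

The chart is tilted about 13° clockwise and viewed slightly from the right, with some photo noise. The Fri segment takes up 46% of the ring.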